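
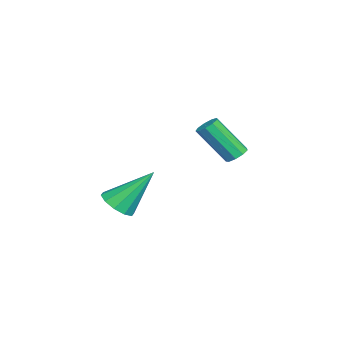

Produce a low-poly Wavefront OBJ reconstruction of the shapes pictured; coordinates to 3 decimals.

v -1.524 0.64 1.864
v -0.986 0.67 1.898
v -1.018 -0.551 3.47
v -1.556 -0.58 3.436
v -1.14 0.936 2.102
v -1.172 -0.284 3.674
v -1.474 1.064 2.195
v -1.506 -0.156 3.766
v -1.831 0.994 2.133
v -1.863 -0.227 3.704
v -2.045 0.758 1.945
v -2.077 -0.463 3.516
v -2.014 0.467 1.72
v -2.047 -0.754 3.291
v -1.755 0.257 1.562
v -1.787 -0.964 3.133
v -1.387 0.226 1.546
v -1.419 -0.994 3.117
v -1.083 0.389 1.678
v -1.115 -0.831 3.25
v 3.527 -3.109 1.249
v 4.124 -3.451 1.657
v 3.173 -1.791 2.871
v 4.313 -3.077 1.394
v 4.201 -2.715 1.076
v 3.832 -2.504 0.824
v 3.347 -2.523 0.734
v 2.93 -2.767 0.841
v 2.741 -3.141 1.103
v 2.852 -3.503 1.421
v 3.221 -3.714 1.673
v 3.707 -3.694 1.763
f 2 1 5
f 2 5 3
f 3 5 6
f 3 6 4
f 5 1 7
f 5 7 6
f 6 7 8
f 6 8 4
f 7 1 9
f 7 9 8
f 8 9 10
f 8 10 4
f 9 1 11
f 9 11 10
f 10 11 12
f 10 12 4
f 11 1 13
f 11 13 12
f 12 13 14
f 12 14 4
f 13 1 15
f 13 15 14
f 14 15 16
f 14 16 4
f 15 1 17
f 15 17 16
f 16 17 18
f 16 18 4
f 17 1 19
f 17 19 18
f 18 19 20
f 18 20 4
f 19 1 2
f 19 2 20
f 20 2 3
f 20 3 4
f 22 21 24
f 22 24 23
f 24 21 25
f 24 25 23
f 25 21 26
f 25 26 23
f 26 21 27
f 26 27 23
f 27 21 28
f 27 28 23
f 28 21 29
f 28 29 23
f 29 21 30
f 29 30 23
f 30 21 31
f 30 31 23
f 31 21 32
f 31 32 23
f 32 21 22
f 32 22 23



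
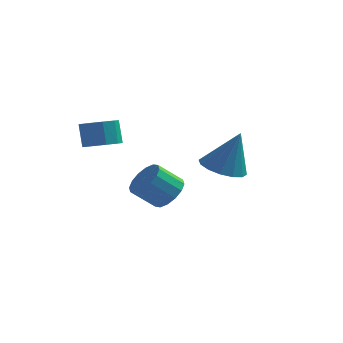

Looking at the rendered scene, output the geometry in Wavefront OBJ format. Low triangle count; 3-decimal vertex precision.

v 1.312 -0.97 -0.578
v 2.319 -0.797 -0.957
v 2.048 -0.83 1.438
v 2.091 -0.283 -0.91
v 1.654 0.047 -0.773
v 1.125 0.104 -0.584
v 0.647 -0.126 -0.393
v 0.346 -0.582 -0.252
v 0.305 -1.143 -0.198
v 0.533 -1.656 -0.246
v 0.97 -1.986 -0.382
v 1.498 -2.044 -0.571
v 1.977 -1.813 -0.762
v 2.277 -1.357 -0.904
v -2.401 3.342 -4.206
v -1.87 3.76 -3.455
v -2.869 3.176 -2.424
v -3.399 2.758 -3.174
v -2.221 4.122 -3.59
v -3.22 3.539 -2.559
v -2.621 4.276 -3.89
v -3.62 3.692 -2.859
v -2.961 4.179 -4.275
v -3.96 3.595 -3.244
v -3.152 3.858 -4.641
v -4.151 3.274 -3.61
v -3.141 3.398 -4.891
v -4.14 2.815 -3.859
v -2.931 2.924 -4.956
v -3.93 2.34 -3.925
v -2.58 2.561 -4.821
v -3.579 1.978 -3.79
v -2.18 2.408 -4.521
v -3.179 1.824 -3.49
v -1.84 2.505 -4.136
v -2.839 1.921 -3.105
v -1.649 2.826 -3.77
v -2.648 2.242 -2.739
v -1.66 3.285 -3.521
v -2.659 2.702 -2.489
v -3.649 -2.204 0.621
v -3.211 -2.901 0.932
v -3.492 -2.553 2.11
v -3.931 -1.856 1.799
v -2.839 -2.43 0.881
v -3.121 -2.082 2.059
v -2.847 -1.853 0.709
v -3.129 -1.505 1.887
v -3.23 -1.441 0.496
v -3.512 -1.092 1.673
v -3.809 -1.385 0.341
v -4.091 -1.037 1.519
v -4.313 -1.713 0.317
v -4.595 -1.365 1.495
v -4.507 -2.271 0.436
v -4.788 -1.923 1.614
v -4.299 -2.797 0.641
v -4.581 -2.449 1.819
v -3.787 -3.046 0.837
v -4.069 -2.698 2.015
f 2 1 4
f 2 4 3
f 4 1 5
f 4 5 3
f 5 1 6
f 5 6 3
f 6 1 7
f 6 7 3
f 7 1 8
f 7 8 3
f 8 1 9
f 8 9 3
f 9 1 10
f 9 10 3
f 10 1 11
f 10 11 3
f 11 1 12
f 11 12 3
f 12 1 13
f 12 13 3
f 13 1 14
f 13 14 3
f 14 1 2
f 14 2 3
f 16 15 19
f 16 19 17
f 17 19 20
f 17 20 18
f 19 15 21
f 19 21 20
f 20 21 22
f 20 22 18
f 21 15 23
f 21 23 22
f 22 23 24
f 22 24 18
f 23 15 25
f 23 25 24
f 24 25 26
f 24 26 18
f 25 15 27
f 25 27 26
f 26 27 28
f 26 28 18
f 27 15 29
f 27 29 28
f 28 29 30
f 28 30 18
f 29 15 31
f 29 31 30
f 30 31 32
f 30 32 18
f 31 15 33
f 31 33 32
f 32 33 34
f 32 34 18
f 33 15 35
f 33 35 34
f 34 35 36
f 34 36 18
f 35 15 37
f 35 37 36
f 36 37 38
f 36 38 18
f 37 15 39
f 37 39 38
f 38 39 40
f 38 40 18
f 39 15 16
f 39 16 40
f 40 16 17
f 40 17 18
f 42 41 45
f 42 45 43
f 43 45 46
f 43 46 44
f 45 41 47
f 45 47 46
f 46 47 48
f 46 48 44
f 47 41 49
f 47 49 48
f 48 49 50
f 48 50 44
f 49 41 51
f 49 51 50
f 50 51 52
f 50 52 44
f 51 41 53
f 51 53 52
f 52 53 54
f 52 54 44
f 53 41 55
f 53 55 54
f 54 55 56
f 54 56 44
f 55 41 57
f 55 57 56
f 56 57 58
f 56 58 44
f 57 41 59
f 57 59 58
f 58 59 60
f 58 60 44
f 59 41 42
f 59 42 60
f 60 42 43
f 60 43 44



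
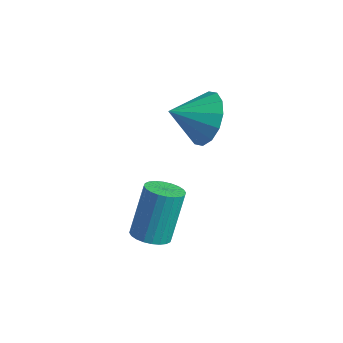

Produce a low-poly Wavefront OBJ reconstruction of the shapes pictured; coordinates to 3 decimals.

v -2.051 -1.799 -3.851
v -1.524 -1.757 -3.817
v -1.662 -1.139 -2.435
v -2.189 -1.181 -2.469
v -1.573 -1.576 -3.903
v -1.711 -0.958 -2.521
v -1.695 -1.428 -3.981
v -1.833 -0.81 -2.599
v -1.872 -1.337 -4.039
v -2.009 -0.719 -2.658
v -2.075 -1.316 -4.069
v -2.213 -0.699 -2.687
v -2.275 -1.369 -4.065
v -2.413 -0.751 -2.683
v -2.441 -1.487 -4.029
v -2.579 -0.869 -2.647
v -2.548 -1.653 -3.966
v -2.685 -1.035 -2.584
v -2.578 -1.841 -3.885
v -2.716 -1.223 -2.503
v -2.529 -2.022 -3.799
v -2.667 -1.404 -2.417
v -2.407 -2.17 -3.721
v -2.545 -1.552 -2.339
v -2.231 -2.261 -3.662
v -2.368 -1.643 -2.281
v -2.027 -2.281 -3.633
v -2.165 -1.664 -2.251
v -1.827 -2.229 -3.637
v -1.965 -1.611 -2.255
v -1.661 -2.111 -3.673
v -1.799 -1.493 -2.291
v -1.555 -1.945 -3.736
v -1.692 -1.327 -2.354
v -3.425 1.384 -2.044
v -2.792 1.381 -1.461
v -3.895 0.516 -1.536
v -3.104 1.65 -1.292
v -3.501 1.847 -1.323
v -3.879 1.92 -1.548
v -4.134 1.85 -1.906
v -4.2 1.654 -2.3
v -4.057 1.386 -2.626
v -3.746 1.118 -2.796
v -3.348 0.921 -2.764
v -2.971 0.847 -2.539
v -2.715 0.918 -2.182
v -2.65 1.113 -1.787
f 2 1 5
f 2 5 3
f 3 5 6
f 3 6 4
f 5 1 7
f 5 7 6
f 6 7 8
f 6 8 4
f 7 1 9
f 7 9 8
f 8 9 10
f 8 10 4
f 9 1 11
f 9 11 10
f 10 11 12
f 10 12 4
f 11 1 13
f 11 13 12
f 12 13 14
f 12 14 4
f 13 1 15
f 13 15 14
f 14 15 16
f 14 16 4
f 15 1 17
f 15 17 16
f 16 17 18
f 16 18 4
f 17 1 19
f 17 19 18
f 18 19 20
f 18 20 4
f 19 1 21
f 19 21 20
f 20 21 22
f 20 22 4
f 21 1 23
f 21 23 22
f 22 23 24
f 22 24 4
f 23 1 25
f 23 25 24
f 24 25 26
f 24 26 4
f 25 1 27
f 25 27 26
f 26 27 28
f 26 28 4
f 27 1 29
f 27 29 28
f 28 29 30
f 28 30 4
f 29 1 31
f 29 31 30
f 30 31 32
f 30 32 4
f 31 1 33
f 31 33 32
f 32 33 34
f 32 34 4
f 33 1 2
f 33 2 34
f 34 2 3
f 34 3 4
f 36 35 38
f 36 38 37
f 38 35 39
f 38 39 37
f 39 35 40
f 39 40 37
f 40 35 41
f 40 41 37
f 41 35 42
f 41 42 37
f 42 35 43
f 42 43 37
f 43 35 44
f 43 44 37
f 44 35 45
f 44 45 37
f 45 35 46
f 45 46 37
f 46 35 47
f 46 47 37
f 47 35 48
f 47 48 37
f 48 35 36
f 48 36 37



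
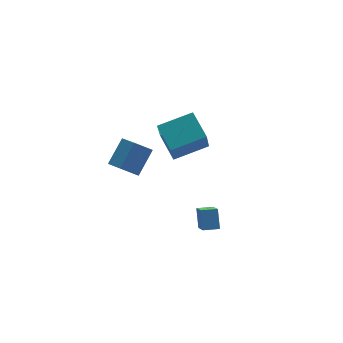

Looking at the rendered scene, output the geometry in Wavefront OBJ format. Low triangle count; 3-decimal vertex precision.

v -0.651 -3.826 -0.938
v -0.396 -3.069 -0.029
v -0.21 -2.453 -2.205
v 0.045 -1.696 -1.296
v 0.195 -4.104 -0.944
v 0.45 -3.347 -0.035
v 0.636 -2.731 -2.211
v 0.891 -1.974 -1.302
v -2.459 4.097 -1.392
v -2.339 2.725 -0.68
v -1.273 4.807 -0.224
v -1.153 3.435 0.489
v -1.527 3.785 -2.149
v -1.407 2.413 -1.436
v -0.341 4.495 -0.98
v -0.221 3.123 -0.268
v 0.151 1.286 0.31
v -0.434 0.422 2.097
v 0.13 2.892 1.079
v -0.456 2.027 2.867
v 2.156 1.053 0.853
v 1.57 0.188 2.641
v 2.134 2.658 1.623
v 1.549 1.794 3.41
f 2 4 1
f 5 2 1
f 1 4 3
f 3 5 1
f 2 8 4
f 6 2 5
f 6 8 2
f 4 8 3
f 7 5 3
f 3 8 7
f 7 6 5
f 8 6 7
f 10 12 9
f 13 10 9
f 9 12 11
f 11 13 9
f 10 16 12
f 14 10 13
f 14 16 10
f 12 16 11
f 15 13 11
f 11 16 15
f 15 14 13
f 16 14 15
f 18 20 17
f 21 18 17
f 17 20 19
f 19 21 17
f 18 24 20
f 22 18 21
f 22 24 18
f 20 24 19
f 23 21 19
f 19 24 23
f 23 22 21
f 24 22 23



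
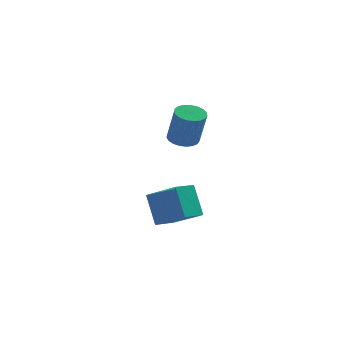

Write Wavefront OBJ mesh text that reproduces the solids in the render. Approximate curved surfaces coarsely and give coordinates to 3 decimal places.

v 0.88 2.307 -2.213
v 2.358 1.431 -1.229
v 1.538 3.191 -2.414
v 3.016 2.314 -1.43
v 1.424 1.566 -3.69
v 2.902 0.689 -2.706
v 2.082 2.449 -3.891
v 3.56 1.573 -2.907
v 2.573 2.07 1.479
v 3.238 1.859 1.263
v 3.651 1.399 2.986
v 2.987 1.61 3.201
v 3.283 2.152 1.33
v 3.697 1.692 3.053
v 3.206 2.43 1.423
v 3.619 1.97 3.146
v 3.019 2.646 1.526
v 3.432 2.187 3.248
v 2.755 2.763 1.62
v 3.168 2.303 3.342
v 2.46 2.759 1.69
v 2.873 2.3 3.412
v 2.184 2.637 1.723
v 2.597 2.177 3.446
v 1.976 2.416 1.715
v 2.389 1.957 3.437
v 1.871 2.136 1.665
v 2.284 1.676 3.387
v 1.887 1.844 1.583
v 2.3 1.384 3.306
v 2.022 1.591 1.483
v 2.436 1.131 3.206
v 2.253 1.421 1.383
v 2.666 0.961 3.105
v 2.539 1.363 1.299
v 2.952 0.904 3.021
v 2.831 1.428 1.246
v 3.244 0.968 2.968
v 3.078 1.603 1.233
v 3.491 1.143 2.956
f 2 4 1
f 5 2 1
f 1 4 3
f 3 5 1
f 2 8 4
f 6 2 5
f 6 8 2
f 4 8 3
f 7 5 3
f 3 8 7
f 7 6 5
f 8 6 7
f 10 9 13
f 10 13 11
f 11 13 14
f 11 14 12
f 13 9 15
f 13 15 14
f 14 15 16
f 14 16 12
f 15 9 17
f 15 17 16
f 16 17 18
f 16 18 12
f 17 9 19
f 17 19 18
f 18 19 20
f 18 20 12
f 19 9 21
f 19 21 20
f 20 21 22
f 20 22 12
f 21 9 23
f 21 23 22
f 22 23 24
f 22 24 12
f 23 9 25
f 23 25 24
f 24 25 26
f 24 26 12
f 25 9 27
f 25 27 26
f 26 27 28
f 26 28 12
f 27 9 29
f 27 29 28
f 28 29 30
f 28 30 12
f 29 9 31
f 29 31 30
f 30 31 32
f 30 32 12
f 31 9 33
f 31 33 32
f 32 33 34
f 32 34 12
f 33 9 35
f 33 35 34
f 34 35 36
f 34 36 12
f 35 9 37
f 35 37 36
f 36 37 38
f 36 38 12
f 37 9 39
f 37 39 38
f 38 39 40
f 38 40 12
f 39 9 10
f 39 10 40
f 40 10 11
f 40 11 12



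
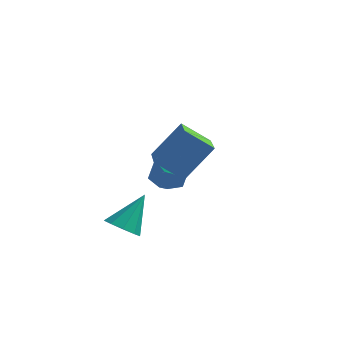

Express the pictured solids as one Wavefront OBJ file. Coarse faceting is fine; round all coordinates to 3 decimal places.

v -0.742 -1.634 -2.447
v 0.038 -2.077 -2.38
v -0.178 -0.406 -0.893
v 0.096 -1.607 -2.773
v -0.239 -1.149 -3.014
v -0.809 -0.919 -2.989
v -1.348 -1.023 -2.71
v -1.604 -1.413 -2.309
v -1.456 -1.907 -1.972
v -0.975 -2.273 -1.857
v -0.385 -2.34 -2.019
v 0.219 3.029 -2.164
v 0.552 2.597 -1.241
v -1.372 3.223 -1.499
v -1.039 2.791 -0.576
v -0.684 3.758 -0.874
v 0.299 3.638 -1.286
v -1.119 2.182 -1.454
v -0.136 2.062 -1.866
v -0.275 2.073 -0.802
v -0.006 3.048 -0.444
v -0.814 2.772 -2.296
v -0.545 3.747 -1.938
v 2.489 -2.508 1.742
v 1.261 -2.795 2.677
v 1.655 -0.793 1.174
v 0.427 -1.08 2.109
v 3.453 -1.52 3.311
v 2.225 -1.807 4.246
v 2.619 0.195 2.743
v 1.391 -0.092 3.678
f 2 1 4
f 2 4 3
f 4 1 5
f 4 5 3
f 5 1 6
f 5 6 3
f 6 1 7
f 6 7 3
f 7 1 8
f 7 8 3
f 8 1 9
f 8 9 3
f 9 1 10
f 9 10 3
f 10 1 11
f 10 11 3
f 11 1 2
f 11 2 3
f 12 23 17
f 12 17 13
f 12 13 19
f 12 19 22
f 12 22 23
f 13 17 21
f 17 23 16
f 23 22 14
f 22 19 18
f 19 13 20
f 15 21 16
f 15 16 14
f 15 14 18
f 15 18 20
f 15 20 21
f 16 21 17
f 14 16 23
f 18 14 22
f 20 18 19
f 21 20 13
f 25 27 24
f 28 25 24
f 24 27 26
f 26 28 24
f 25 31 27
f 29 25 28
f 29 31 25
f 27 31 26
f 30 28 26
f 26 31 30
f 30 29 28
f 31 29 30



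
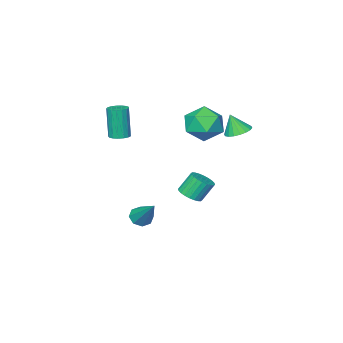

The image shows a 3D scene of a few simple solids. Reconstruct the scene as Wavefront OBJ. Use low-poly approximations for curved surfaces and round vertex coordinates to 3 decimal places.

v 0.878 -2.713 0.384
v 1.405 -2.534 0.446
v 1.289 -2.829 2.259
v 0.762 -3.007 2.196
v 1.258 -2.312 0.473
v 1.143 -2.606 2.286
v 1.025 -2.181 0.48
v 0.909 -2.475 2.292
v 0.757 -2.172 0.464
v 0.642 -2.466 2.277
v 0.517 -2.287 0.43
v 0.402 -2.581 2.243
v 0.36 -2.499 0.385
v 0.245 -2.794 2.198
v 0.322 -2.76 0.34
v 0.206 -3.055 2.153
v 0.41 -3.011 0.305
v 0.295 -3.306 2.118
v 0.606 -3.193 0.288
v 0.491 -3.488 2.101
v 0.864 -3.265 0.293
v 0.749 -3.56 2.106
v 1.126 -3.211 0.319
v 1.01 -3.505 2.131
v 1.33 -3.042 0.359
v 1.214 -3.337 2.172
v 1.431 -2.798 0.405
v 1.315 -3.093 2.218
v 2.845 1.638 -2.755
v 3.405 1.415 -2.658
v 3.175 3.102 -1.285
v 3.399 1.747 -2.987
v 3.069 2.015 -3.18
v 2.608 2.062 -3.124
v 2.286 1.861 -2.851
v 2.292 1.53 -2.523
v 2.622 1.262 -2.33
v 3.083 1.214 -2.386
v -2.686 -1.621 -4.474
v -2.128 -1.845 -4.096
v -2.735 -1.562 -3.029
v -3.294 -1.339 -3.406
v -2.065 -1.577 -4.132
v -2.673 -1.295 -3.065
v -2.098 -1.317 -4.219
v -2.705 -1.034 -3.152
v -2.219 -1.102 -4.345
v -2.827 -0.819 -3.278
v -2.412 -0.967 -4.491
v -3.02 -0.684 -3.424
v -2.647 -0.931 -4.634
v -3.254 -0.648 -3.567
v -2.887 -1 -4.753
v -3.495 -0.718 -3.685
v -3.097 -1.164 -4.829
v -3.705 -0.881 -3.762
v -3.245 -1.398 -4.851
v -3.852 -1.115 -3.784
v -3.307 -1.665 -4.815
v -3.915 -1.383 -3.748
v -3.275 -1.926 -4.728
v -3.882 -1.643 -3.661
v -3.153 -2.141 -4.602
v -3.761 -1.858 -3.535
v -2.96 -2.276 -4.456
v -3.568 -1.993 -3.389
v -2.726 -2.312 -4.313
v -3.333 -2.029 -3.246
v -2.485 -2.242 -4.195
v -3.093 -1.96 -3.127
v -2.275 -2.079 -4.118
v -2.883 -1.796 -3.051
v -4.041 -0.634 0.011
v -2.911 -0.58 0.339
v -4.089 -2.48 0.481
v -2.959 -2.426 0.809
v -3.782 -1.868 1.44
v -3.753 -0.727 1.149
v -3.247 -2.333 -0.329
v -3.218 -1.192 -0.62
v -2.421 -1.63 0.129
v -2.751 -1.342 1.222
v -4.249 -1.718 -0.402
v -4.579 -1.43 0.691
v -4.088 0.433 0.451
v -3.37 0.552 0.32
v -3.832 0.087 1.549
v -3.472 0.843 0.436
v -3.697 1.052 0.555
v -3.999 1.139 0.653
v -4.319 1.087 0.711
v -4.593 0.904 0.717
v -4.767 0.629 0.671
v -4.807 0.314 0.581
v -4.704 0.023 0.465
v -4.48 -0.186 0.347
v -4.177 -0.273 0.249
v -3.858 -0.22 0.191
v -3.583 -0.038 0.184
v -3.409 0.238 0.231
f 2 1 5
f 2 5 3
f 3 5 6
f 3 6 4
f 5 1 7
f 5 7 6
f 6 7 8
f 6 8 4
f 7 1 9
f 7 9 8
f 8 9 10
f 8 10 4
f 9 1 11
f 9 11 10
f 10 11 12
f 10 12 4
f 11 1 13
f 11 13 12
f 12 13 14
f 12 14 4
f 13 1 15
f 13 15 14
f 14 15 16
f 14 16 4
f 15 1 17
f 15 17 16
f 16 17 18
f 16 18 4
f 17 1 19
f 17 19 18
f 18 19 20
f 18 20 4
f 19 1 21
f 19 21 20
f 20 21 22
f 20 22 4
f 21 1 23
f 21 23 22
f 22 23 24
f 22 24 4
f 23 1 25
f 23 25 24
f 24 25 26
f 24 26 4
f 25 1 27
f 25 27 26
f 26 27 28
f 26 28 4
f 27 1 2
f 27 2 28
f 28 2 3
f 28 3 4
f 30 29 32
f 30 32 31
f 32 29 33
f 32 33 31
f 33 29 34
f 33 34 31
f 34 29 35
f 34 35 31
f 35 29 36
f 35 36 31
f 36 29 37
f 36 37 31
f 37 29 38
f 37 38 31
f 38 29 30
f 38 30 31
f 40 39 43
f 40 43 41
f 41 43 44
f 41 44 42
f 43 39 45
f 43 45 44
f 44 45 46
f 44 46 42
f 45 39 47
f 45 47 46
f 46 47 48
f 46 48 42
f 47 39 49
f 47 49 48
f 48 49 50
f 48 50 42
f 49 39 51
f 49 51 50
f 50 51 52
f 50 52 42
f 51 39 53
f 51 53 52
f 52 53 54
f 52 54 42
f 53 39 55
f 53 55 54
f 54 55 56
f 54 56 42
f 55 39 57
f 55 57 56
f 56 57 58
f 56 58 42
f 57 39 59
f 57 59 58
f 58 59 60
f 58 60 42
f 59 39 61
f 59 61 60
f 60 61 62
f 60 62 42
f 61 39 63
f 61 63 62
f 62 63 64
f 62 64 42
f 63 39 65
f 63 65 64
f 64 65 66
f 64 66 42
f 65 39 67
f 65 67 66
f 66 67 68
f 66 68 42
f 67 39 69
f 67 69 68
f 68 69 70
f 68 70 42
f 69 39 71
f 69 71 70
f 70 71 72
f 70 72 42
f 71 39 40
f 71 40 72
f 72 40 41
f 72 41 42
f 73 84 78
f 73 78 74
f 73 74 80
f 73 80 83
f 73 83 84
f 74 78 82
f 78 84 77
f 84 83 75
f 83 80 79
f 80 74 81
f 76 82 77
f 76 77 75
f 76 75 79
f 76 79 81
f 76 81 82
f 77 82 78
f 75 77 84
f 79 75 83
f 81 79 80
f 82 81 74
f 86 85 88
f 86 88 87
f 88 85 89
f 88 89 87
f 89 85 90
f 89 90 87
f 90 85 91
f 90 91 87
f 91 85 92
f 91 92 87
f 92 85 93
f 92 93 87
f 93 85 94
f 93 94 87
f 94 85 95
f 94 95 87
f 95 85 96
f 95 96 87
f 96 85 97
f 96 97 87
f 97 85 98
f 97 98 87
f 98 85 99
f 98 99 87
f 99 85 100
f 99 100 87
f 100 85 86
f 100 86 87



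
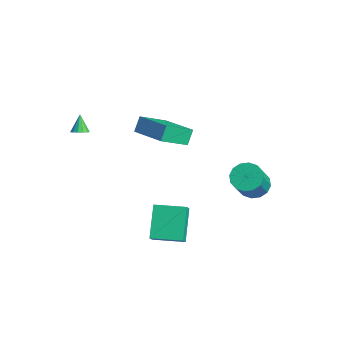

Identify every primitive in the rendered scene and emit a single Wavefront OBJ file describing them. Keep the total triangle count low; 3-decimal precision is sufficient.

v 2.355 -2.632 -2.075
v 2.906 -3.074 -1.312
v 1.142 -1.739 -0.684
v 1.693 -2.181 0.079
v 3.407 -1.259 -2.039
v 3.958 -1.701 -1.276
v 2.194 -0.366 -0.648
v 2.745 -0.808 0.115
v -2.7 0.975 2.408
v -2.592 -0.665 3.476
v -0.647 1.448 2.927
v -0.539 -0.192 3.996
v -2.381 0.472 1.604
v -2.273 -1.168 2.673
v -0.328 0.945 2.124
v -0.22 -0.695 3.192
v 2.014 3.625 -0.481
v 2.832 3.961 -0.698
v 3.684 2.971 0.985
v 2.866 2.635 1.201
v 2.64 4.282 -0.412
v 3.492 3.292 1.271
v 2.28 4.427 -0.144
v 3.132 3.437 1.539
v 1.849 4.357 0.033
v 2.701 3.368 1.716
v 1.462 4.091 0.072
v 2.314 3.101 1.755
v 1.223 3.7 -0.037
v 2.076 2.71 1.646
v 1.196 3.289 -0.265
v 2.048 2.299 1.418
v 1.388 2.968 -0.551
v 2.24 1.978 1.132
v 1.748 2.823 -0.819
v 2.6 1.833 0.864
v 2.179 2.892 -0.996
v 3.031 1.903 0.687
v 2.566 3.159 -1.035
v 3.418 2.169 0.648
v 2.804 3.55 -0.926
v 3.657 2.56 0.757
v -3.286 -3.841 2.968
v -2.977 -4.11 3.271
v -3.874 -3.519 3.852
v -2.862 -3.847 3.252
v -2.882 -3.582 3.142
v -3.031 -3.399 2.977
v -3.26 -3.357 2.809
v -3.497 -3.468 2.692
v -3.668 -3.697 2.662
v -3.717 -3.972 2.729
v -3.629 -4.205 2.872
v -3.432 -4.323 3.045
v -3.189 -4.287 3.194
f 2 4 1
f 5 2 1
f 1 4 3
f 3 5 1
f 2 8 4
f 6 2 5
f 6 8 2
f 4 8 3
f 7 5 3
f 3 8 7
f 7 6 5
f 8 6 7
f 10 12 9
f 13 10 9
f 9 12 11
f 11 13 9
f 10 16 12
f 14 10 13
f 14 16 10
f 12 16 11
f 15 13 11
f 11 16 15
f 15 14 13
f 16 14 15
f 18 17 21
f 18 21 19
f 19 21 22
f 19 22 20
f 21 17 23
f 21 23 22
f 22 23 24
f 22 24 20
f 23 17 25
f 23 25 24
f 24 25 26
f 24 26 20
f 25 17 27
f 25 27 26
f 26 27 28
f 26 28 20
f 27 17 29
f 27 29 28
f 28 29 30
f 28 30 20
f 29 17 31
f 29 31 30
f 30 31 32
f 30 32 20
f 31 17 33
f 31 33 32
f 32 33 34
f 32 34 20
f 33 17 35
f 33 35 34
f 34 35 36
f 34 36 20
f 35 17 37
f 35 37 36
f 36 37 38
f 36 38 20
f 37 17 39
f 37 39 38
f 38 39 40
f 38 40 20
f 39 17 41
f 39 41 40
f 40 41 42
f 40 42 20
f 41 17 18
f 41 18 42
f 42 18 19
f 42 19 20
f 44 43 46
f 44 46 45
f 46 43 47
f 46 47 45
f 47 43 48
f 47 48 45
f 48 43 49
f 48 49 45
f 49 43 50
f 49 50 45
f 50 43 51
f 50 51 45
f 51 43 52
f 51 52 45
f 52 43 53
f 52 53 45
f 53 43 54
f 53 54 45
f 54 43 55
f 54 55 45
f 55 43 44
f 55 44 45



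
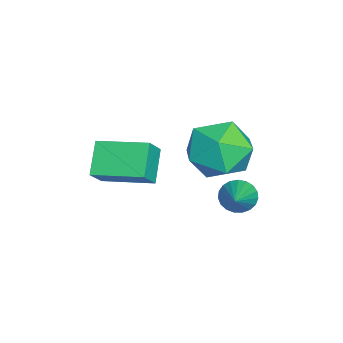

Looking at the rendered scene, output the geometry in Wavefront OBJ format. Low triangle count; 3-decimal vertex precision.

v -1.913 -0.398 0.103
v -1.678 -0.027 -0.29
v -0.547 -0.402 0.917
v -1.775 0.128 -0.126
v -1.896 0.191 0.078
v -2.02 0.153 0.286
v -2.126 0.019 0.462
v -2.194 -0.187 0.577
v -2.215 -0.429 0.609
v -2.183 -0.666 0.555
v -2.104 -0.857 0.422
v -1.992 -0.968 0.234
v -1.867 -0.981 0.023
v -1.75 -0.893 -0.174
v -1.661 -0.719 -0.322
v -1.615 -0.49 -0.398
v -1.621 -0.245 -0.386
v -3.321 -4.434 0.956
v -2.688 -4.68 1.676
v -2.988 -2.789 1.226
v -2.355 -3.035 1.946
v -2.385 -4.485 0.114
v -1.752 -4.731 0.834
v -2.052 -2.84 0.384
v -1.419 -3.086 1.104
v -4.007 -0.23 1.166
v -2.889 -0.045 1.522
v -3.591 -2.075 0.818
v -2.473 -1.89 1.174
v -3.36 -1.856 1.963
v -3.617 -0.716 2.178
v -2.863 -1.404 0.162
v -3.12 -0.264 0.377
v -2.181 -0.77 0.901
v -2.489 -1.05 2.014
v -3.991 -1.07 0.326
v -4.299 -1.35 1.439
f 2 1 4
f 2 4 3
f 4 1 5
f 4 5 3
f 5 1 6
f 5 6 3
f 6 1 7
f 6 7 3
f 7 1 8
f 7 8 3
f 8 1 9
f 8 9 3
f 9 1 10
f 9 10 3
f 10 1 11
f 10 11 3
f 11 1 12
f 11 12 3
f 12 1 13
f 12 13 3
f 13 1 14
f 13 14 3
f 14 1 15
f 14 15 3
f 15 1 16
f 15 16 3
f 16 1 17
f 16 17 3
f 17 1 2
f 17 2 3
f 19 21 18
f 22 19 18
f 18 21 20
f 20 22 18
f 19 25 21
f 23 19 22
f 23 25 19
f 21 25 20
f 24 22 20
f 20 25 24
f 24 23 22
f 25 23 24
f 26 37 31
f 26 31 27
f 26 27 33
f 26 33 36
f 26 36 37
f 27 31 35
f 31 37 30
f 37 36 28
f 36 33 32
f 33 27 34
f 29 35 30
f 29 30 28
f 29 28 32
f 29 32 34
f 29 34 35
f 30 35 31
f 28 30 37
f 32 28 36
f 34 32 33
f 35 34 27



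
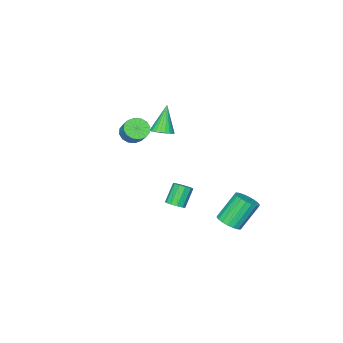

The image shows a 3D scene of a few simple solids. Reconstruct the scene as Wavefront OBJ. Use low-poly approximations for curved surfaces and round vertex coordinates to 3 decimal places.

v 2.844 -0.697 3.503
v 3.589 -0.757 3.247
v 3.921 -0.024 4.041
v 3.176 0.037 4.297
v 3.427 -0.45 3.031
v 3.759 0.283 3.824
v 3.109 -0.209 2.941
v 3.441 0.524 3.734
v 2.72 -0.099 3.002
v 3.052 0.635 3.795
v 2.364 -0.149 3.197
v 2.696 0.585 3.99
v 2.137 -0.345 3.475
v 2.469 0.388 4.268
v 2.099 -0.636 3.759
v 2.431 0.097 4.553
v 2.261 -0.943 3.976
v 2.593 -0.21 4.769
v 2.579 -1.184 4.066
v 2.911 -0.451 4.859
v 2.968 -1.295 4.005
v 3.3 -0.561 4.798
v 3.324 -1.245 3.81
v 3.656 -0.511 4.603
v 3.551 -1.048 3.532
v 3.883 -0.315 4.325
v -1.752 -2.819 0.591
v -1.079 -2.688 0.942
v -2.628 -3.241 2.429
v -1.202 -2.414 0.946
v -1.408 -2.201 0.896
v -1.667 -2.083 0.8
v -1.939 -2.076 0.672
v -2.182 -2.183 0.532
v -2.36 -2.386 0.4
v -2.445 -2.656 0.298
v -2.425 -2.95 0.24
v -2.302 -3.224 0.236
v -2.095 -3.437 0.285
v -1.837 -3.555 0.381
v -1.565 -3.562 0.509
v -1.322 -3.455 0.65
v -1.144 -3.252 0.781
v -1.059 -2.982 0.884
v -1.273 3.179 -4.492
v -0.625 3.648 -4.177
v -1.759 4.071 -2.473
v -2.407 3.601 -2.788
v -0.827 3.905 -4.376
v -1.962 4.328 -2.672
v -1.118 4.018 -4.597
v -2.253 4.441 -2.893
v -1.44 3.965 -4.798
v -2.574 4.387 -3.094
v -1.728 3.756 -4.938
v -2.862 4.178 -3.234
v -1.926 3.433 -4.99
v -3.061 3.855 -3.286
v -1.995 3.059 -4.943
v -3.129 3.482 -3.239
v -1.921 2.709 -4.807
v -3.055 3.132 -3.103
v -1.718 2.452 -4.608
v -2.853 2.875 -2.904
v -1.427 2.339 -4.387
v -2.562 2.762 -2.683
v -1.106 2.393 -4.186
v -2.24 2.815 -2.482
v -0.818 2.602 -4.046
v -1.952 3.024 -2.342
v -0.619 2.925 -3.994
v -1.754 3.347 -2.29
v -0.551 3.298 -4.041
v -1.685 3.721 -2.337
v 1.54 1.465 -2.351
v 1.854 1.929 -2.086
v 1.034 1.799 -0.885
v 0.72 1.335 -1.149
v 1.556 2.08 -2.273
v 0.736 1.95 -1.072
v 1.251 1.996 -2.49
v 0.431 1.866 -1.289
v 1.057 1.709 -2.654
v 0.237 1.579 -1.452
v 1.047 1.329 -2.701
v 0.228 1.199 -1.5
v 1.226 1.001 -2.615
v 0.406 0.871 -1.414
v 1.524 0.85 -2.428
v 0.704 0.72 -1.227
v 1.829 0.934 -2.211
v 1.009 0.804 -1.01
v 2.023 1.221 -2.048
v 1.203 1.091 -0.846
v 2.032 1.601 -2
v 1.213 1.471 -0.799
f 2 1 5
f 2 5 3
f 3 5 6
f 3 6 4
f 5 1 7
f 5 7 6
f 6 7 8
f 6 8 4
f 7 1 9
f 7 9 8
f 8 9 10
f 8 10 4
f 9 1 11
f 9 11 10
f 10 11 12
f 10 12 4
f 11 1 13
f 11 13 12
f 12 13 14
f 12 14 4
f 13 1 15
f 13 15 14
f 14 15 16
f 14 16 4
f 15 1 17
f 15 17 16
f 16 17 18
f 16 18 4
f 17 1 19
f 17 19 18
f 18 19 20
f 18 20 4
f 19 1 21
f 19 21 20
f 20 21 22
f 20 22 4
f 21 1 23
f 21 23 22
f 22 23 24
f 22 24 4
f 23 1 25
f 23 25 24
f 24 25 26
f 24 26 4
f 25 1 2
f 25 2 26
f 26 2 3
f 26 3 4
f 28 27 30
f 28 30 29
f 30 27 31
f 30 31 29
f 31 27 32
f 31 32 29
f 32 27 33
f 32 33 29
f 33 27 34
f 33 34 29
f 34 27 35
f 34 35 29
f 35 27 36
f 35 36 29
f 36 27 37
f 36 37 29
f 37 27 38
f 37 38 29
f 38 27 39
f 38 39 29
f 39 27 40
f 39 40 29
f 40 27 41
f 40 41 29
f 41 27 42
f 41 42 29
f 42 27 43
f 42 43 29
f 43 27 44
f 43 44 29
f 44 27 28
f 44 28 29
f 46 45 49
f 46 49 47
f 47 49 50
f 47 50 48
f 49 45 51
f 49 51 50
f 50 51 52
f 50 52 48
f 51 45 53
f 51 53 52
f 52 53 54
f 52 54 48
f 53 45 55
f 53 55 54
f 54 55 56
f 54 56 48
f 55 45 57
f 55 57 56
f 56 57 58
f 56 58 48
f 57 45 59
f 57 59 58
f 58 59 60
f 58 60 48
f 59 45 61
f 59 61 60
f 60 61 62
f 60 62 48
f 61 45 63
f 61 63 62
f 62 63 64
f 62 64 48
f 63 45 65
f 63 65 64
f 64 65 66
f 64 66 48
f 65 45 67
f 65 67 66
f 66 67 68
f 66 68 48
f 67 45 69
f 67 69 68
f 68 69 70
f 68 70 48
f 69 45 71
f 69 71 70
f 70 71 72
f 70 72 48
f 71 45 73
f 71 73 72
f 72 73 74
f 72 74 48
f 73 45 46
f 73 46 74
f 74 46 47
f 74 47 48
f 76 75 79
f 76 79 77
f 77 79 80
f 77 80 78
f 79 75 81
f 79 81 80
f 80 81 82
f 80 82 78
f 81 75 83
f 81 83 82
f 82 83 84
f 82 84 78
f 83 75 85
f 83 85 84
f 84 85 86
f 84 86 78
f 85 75 87
f 85 87 86
f 86 87 88
f 86 88 78
f 87 75 89
f 87 89 88
f 88 89 90
f 88 90 78
f 89 75 91
f 89 91 90
f 90 91 92
f 90 92 78
f 91 75 93
f 91 93 92
f 92 93 94
f 92 94 78
f 93 75 95
f 93 95 94
f 94 95 96
f 94 96 78
f 95 75 76
f 95 76 96
f 96 76 77
f 96 77 78



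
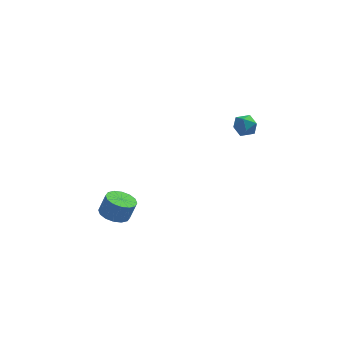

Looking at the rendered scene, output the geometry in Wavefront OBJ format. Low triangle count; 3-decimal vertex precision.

v 3.326 -2.759 3.624
v 3.609 -3.032 4.222
v 3.151 -3.828 3.218
v 3.434 -4.101 3.816
v 2.802 -3.767 3.839
v 2.91 -3.107 4.09
v 3.85 -3.753 3.35
v 3.958 -3.093 3.601
v 3.933 -3.647 4.052
v 3.285 -3.655 4.355
v 3.475 -3.205 3.085
v 2.827 -3.213 3.388
v -3.27 -2.649 -3.861
v -2.556 -3.081 -4.069
v -2.176 -2.984 -2.967
v -2.89 -2.551 -2.759
v -2.457 -2.654 -4.141
v -2.077 -2.556 -3.039
v -2.575 -2.224 -4.138
v -2.195 -2.127 -3.036
v -2.88 -1.909 -4.061
v -2.5 -1.811 -2.959
v -3.289 -1.792 -3.93
v -2.909 -1.694 -2.828
v -3.693 -1.904 -3.781
v -3.313 -1.807 -2.679
v -3.984 -2.216 -3.653
v -3.604 -2.119 -2.551
v -4.083 -2.644 -3.581
v -3.703 -2.546 -2.479
v -3.965 -3.073 -3.584
v -3.585 -2.976 -2.482
v -3.66 -3.389 -3.661
v -3.28 -3.291 -2.559
v -3.251 -3.506 -3.792
v -2.871 -3.408 -2.69
v -2.847 -3.393 -3.941
v -2.467 -3.296 -2.839
f 1 12 6
f 1 6 2
f 1 2 8
f 1 8 11
f 1 11 12
f 2 6 10
f 6 12 5
f 12 11 3
f 11 8 7
f 8 2 9
f 4 10 5
f 4 5 3
f 4 3 7
f 4 7 9
f 4 9 10
f 5 10 6
f 3 5 12
f 7 3 11
f 9 7 8
f 10 9 2
f 14 13 17
f 14 17 15
f 15 17 18
f 15 18 16
f 17 13 19
f 17 19 18
f 18 19 20
f 18 20 16
f 19 13 21
f 19 21 20
f 20 21 22
f 20 22 16
f 21 13 23
f 21 23 22
f 22 23 24
f 22 24 16
f 23 13 25
f 23 25 24
f 24 25 26
f 24 26 16
f 25 13 27
f 25 27 26
f 26 27 28
f 26 28 16
f 27 13 29
f 27 29 28
f 28 29 30
f 28 30 16
f 29 13 31
f 29 31 30
f 30 31 32
f 30 32 16
f 31 13 33
f 31 33 32
f 32 33 34
f 32 34 16
f 33 13 35
f 33 35 34
f 34 35 36
f 34 36 16
f 35 13 37
f 35 37 36
f 36 37 38
f 36 38 16
f 37 13 14
f 37 14 38
f 38 14 15
f 38 15 16



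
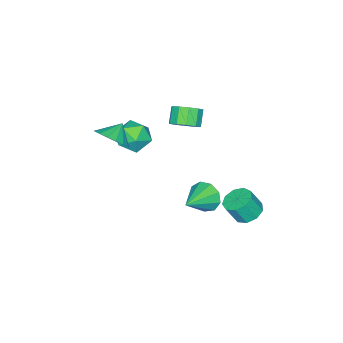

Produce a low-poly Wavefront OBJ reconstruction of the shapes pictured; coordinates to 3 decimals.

v -2.325 -3.074 0.13
v -1.57 -2.833 0.973
v -0.93 -3.727 -0.933
v -0.175 -3.486 -0.09
v -0.946 -4.337 0.05
v -1.808 -3.933 0.707
v -0.692 -2.627 -0.667
v -1.554 -2.223 -0.01
v -0.561 -2.557 0.48
v -0.718 -3.613 0.923
v -1.782 -2.947 -0.883
v -1.939 -4.003 -0.44
v 1.764 -2.368 2.422
v 2.427 -2.614 3.251
v 0.856 -2.332 3.158
v 2.435 -2.093 3.235
v 2.289 -1.634 3.033
v 2.023 -1.344 2.691
v 1.698 -1.289 2.287
v 1.388 -1.48 1.914
v 1.164 -1.876 1.657
v 1.077 -2.384 1.575
v 1.148 -2.888 1.688
v 1.36 -3.274 1.968
v 1.665 -3.452 2.353
v 1.992 -3.381 2.753
v 2.267 -3.079 3.077
v -2.136 -0.402 1.9
v -1.454 -0.444 2.471
v -2.162 -0.8 3.29
v -2.844 -0.758 2.72
v -1.671 0.06 2.503
v -2.379 -0.296 3.322
v -2.066 0.388 2.304
v -2.774 0.032 3.124
v -2.487 0.414 1.952
v -3.195 0.058 2.771
v -2.774 0.129 1.579
v -3.482 -0.228 2.399
v -2.818 -0.36 1.33
v -3.526 -0.716 2.149
v -2.601 -0.864 1.298
v -3.309 -1.22 2.117
v -2.206 -1.192 1.496
v -2.914 -1.548 2.316
v -1.785 -1.218 1.849
v -2.493 -1.574 2.668
v -1.498 -0.932 2.221
v -2.206 -1.289 3.041
v -2.142 3.926 -3.312
v -1.315 3.803 -3.671
v -0.871 3.332 -2.487
v -1.698 3.454 -2.128
v -1.359 4.374 -3.428
v -0.914 3.903 -2.243
v -1.769 4.736 -3.13
v -1.325 4.264 -1.945
v -2.354 4.718 -2.917
v -1.909 4.246 -1.733
v -2.84 4.33 -2.889
v -2.395 3.858 -1.705
v -2.999 3.752 -3.059
v -2.554 3.281 -1.875
v -2.758 3.256 -3.348
v -2.313 2.785 -2.164
v -2.228 3.074 -3.619
v -1.783 2.602 -2.435
v -1.659 3.29 -3.747
v -1.214 2.818 -2.563
v -1.491 1.469 -2.898
v -1.162 0.996 -3.74
v 0.351 1.511 -2.202
v -1.143 1.687 -3.832
v -1.287 2.276 -3.487
v -1.526 2.488 -2.867
v -1.749 2.223 -2.262
v -1.851 1.606 -1.954
v -1.785 0.924 -2.088
v -1.582 0.498 -2.601
v -1.336 0.526 -3.254
f 1 12 6
f 1 6 2
f 1 2 8
f 1 8 11
f 1 11 12
f 2 6 10
f 6 12 5
f 12 11 3
f 11 8 7
f 8 2 9
f 4 10 5
f 4 5 3
f 4 3 7
f 4 7 9
f 4 9 10
f 5 10 6
f 3 5 12
f 7 3 11
f 9 7 8
f 10 9 2
f 14 13 16
f 14 16 15
f 16 13 17
f 16 17 15
f 17 13 18
f 17 18 15
f 18 13 19
f 18 19 15
f 19 13 20
f 19 20 15
f 20 13 21
f 20 21 15
f 21 13 22
f 21 22 15
f 22 13 23
f 22 23 15
f 23 13 24
f 23 24 15
f 24 13 25
f 24 25 15
f 25 13 26
f 25 26 15
f 26 13 27
f 26 27 15
f 27 13 14
f 27 14 15
f 29 28 32
f 29 32 30
f 30 32 33
f 30 33 31
f 32 28 34
f 32 34 33
f 33 34 35
f 33 35 31
f 34 28 36
f 34 36 35
f 35 36 37
f 35 37 31
f 36 28 38
f 36 38 37
f 37 38 39
f 37 39 31
f 38 28 40
f 38 40 39
f 39 40 41
f 39 41 31
f 40 28 42
f 40 42 41
f 41 42 43
f 41 43 31
f 42 28 44
f 42 44 43
f 43 44 45
f 43 45 31
f 44 28 46
f 44 46 45
f 45 46 47
f 45 47 31
f 46 28 48
f 46 48 47
f 47 48 49
f 47 49 31
f 48 28 29
f 48 29 49
f 49 29 30
f 49 30 31
f 51 50 54
f 51 54 52
f 52 54 55
f 52 55 53
f 54 50 56
f 54 56 55
f 55 56 57
f 55 57 53
f 56 50 58
f 56 58 57
f 57 58 59
f 57 59 53
f 58 50 60
f 58 60 59
f 59 60 61
f 59 61 53
f 60 50 62
f 60 62 61
f 61 62 63
f 61 63 53
f 62 50 64
f 62 64 63
f 63 64 65
f 63 65 53
f 64 50 66
f 64 66 65
f 65 66 67
f 65 67 53
f 66 50 68
f 66 68 67
f 67 68 69
f 67 69 53
f 68 50 51
f 68 51 69
f 69 51 52
f 69 52 53
f 71 70 73
f 71 73 72
f 73 70 74
f 73 74 72
f 74 70 75
f 74 75 72
f 75 70 76
f 75 76 72
f 76 70 77
f 76 77 72
f 77 70 78
f 77 78 72
f 78 70 79
f 78 79 72
f 79 70 80
f 79 80 72
f 80 70 71
f 80 71 72



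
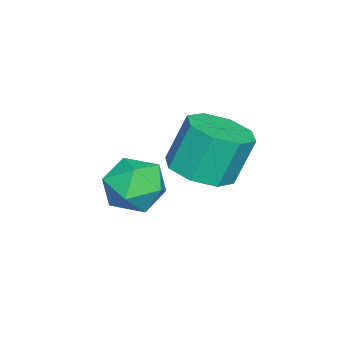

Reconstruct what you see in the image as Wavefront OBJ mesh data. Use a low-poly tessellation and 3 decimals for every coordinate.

v 1.873 0.03 -0.808
v 2.344 0.803 -1.12
v 3.216 -0.623 -0.4
v 3.687 0.15 -0.712
v 3.136 0.208 0.069
v 2.306 0.611 -0.184
v 3.254 -0.431 -1.336
v 2.424 -0.028 -1.589
v 3.197 0.518 -1.447
v 3.124 0.912 -0.578
v 2.436 -0.732 -0.942
v 2.363 -0.338 -0.073
v 3.781 2.115 0.805
v 4.448 2.761 0.76
v 4.106 3.212 2.149
v 3.439 2.565 2.195
v 3.82 3.001 0.527
v 3.477 3.452 1.916
v 3.169 2.722 0.457
v 2.826 3.173 1.847
v 2.876 2.087 0.592
v 2.534 2.538 1.981
v 3.114 1.468 0.851
v 2.772 1.919 2.24
v 3.743 1.228 1.084
v 3.4 1.679 2.473
v 4.394 1.507 1.153
v 4.051 1.958 2.543
v 4.686 2.142 1.019
v 4.344 2.593 2.408
f 1 12 6
f 1 6 2
f 1 2 8
f 1 8 11
f 1 11 12
f 2 6 10
f 6 12 5
f 12 11 3
f 11 8 7
f 8 2 9
f 4 10 5
f 4 5 3
f 4 3 7
f 4 7 9
f 4 9 10
f 5 10 6
f 3 5 12
f 7 3 11
f 9 7 8
f 10 9 2
f 14 13 17
f 14 17 15
f 15 17 18
f 15 18 16
f 17 13 19
f 17 19 18
f 18 19 20
f 18 20 16
f 19 13 21
f 19 21 20
f 20 21 22
f 20 22 16
f 21 13 23
f 21 23 22
f 22 23 24
f 22 24 16
f 23 13 25
f 23 25 24
f 24 25 26
f 24 26 16
f 25 13 27
f 25 27 26
f 26 27 28
f 26 28 16
f 27 13 29
f 27 29 28
f 28 29 30
f 28 30 16
f 29 13 14
f 29 14 30
f 30 14 15
f 30 15 16



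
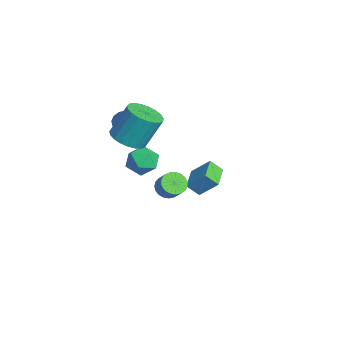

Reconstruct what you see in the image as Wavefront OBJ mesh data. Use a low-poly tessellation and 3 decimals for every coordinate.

v -1.684 -3.705 2.362
v -0.659 -3.502 2.262
v -0.67 -2.553 4.079
v -1.696 -2.755 4.178
v -0.839 -3.15 2.077
v -0.851 -2.201 3.894
v -1.166 -2.894 1.941
v -1.177 -1.945 3.758
v -1.582 -2.779 1.878
v -1.593 -1.829 3.695
v -2.016 -2.823 1.898
v -2.027 -1.873 3.715
v -2.393 -3.02 1.999
v -2.404 -2.07 3.816
v -2.647 -3.335 2.162
v -2.658 -2.385 3.979
v -2.734 -3.714 2.36
v -2.746 -2.764 4.177
v -2.641 -4.092 2.558
v -2.652 -3.142 4.375
v -2.381 -4.403 2.722
v -2.393 -3.453 4.539
v -2.002 -4.593 2.824
v -2.013 -3.643 4.641
v -1.567 -4.629 2.846
v -1.578 -3.68 4.662
v -1.153 -4.506 2.784
v -1.164 -3.556 4.6
v -0.831 -4.244 2.649
v -0.842 -3.295 4.466
v -0.656 -3.889 2.464
v -0.667 -2.94 4.281
v -4.184 -3.328 2.026
v -3.572 -2.897 1.809
v -3.556 -3.632 3.194
v -3.791 -2.655 1.99
v -4.101 -2.568 2.179
v -4.43 -2.655 2.334
v -4.702 -2.896 2.417
v -4.856 -3.236 2.411
v -4.856 -3.598 2.317
v -4.701 -3.897 2.157
v -4.429 -4.066 1.966
v -4.1 -4.067 1.789
v -3.79 -3.898 1.667
v -3.571 -3.598 1.626
v -3.492 -3.237 1.678
v -3.765 -1.942 -1.634
v -2.924 -1.983 -1.059
v -4.436 -3.157 -0.741
v -3.595 -3.198 -0.166
v -4.212 -2.388 -0.11
v -3.797 -1.637 -0.662
v -3.563 -3.503 -1.138
v -3.148 -2.752 -1.69
v -2.799 -2.948 -0.752
v -3.201 -2.259 -0.116
v -4.159 -2.881 -1.684
v -4.561 -2.192 -1.048
v 2.599 -2.492 1.432
v 3.053 -2.25 0.957
v 3.714 -2.046 1.693
v 3.261 -2.288 2.168
v 2.903 -2.01 1.026
v 3.565 -1.806 1.761
v 2.701 -1.853 1.164
v 3.362 -1.65 1.9
v 2.481 -1.807 1.349
v 3.142 -1.603 2.085
v 2.281 -1.879 1.549
v 2.943 -1.676 2.284
v 2.137 -2.057 1.728
v 2.799 -1.854 2.463
v 2.072 -2.31 1.856
v 2.734 -2.107 2.592
v 2.099 -2.595 1.911
v 2.761 -2.392 2.646
v 2.212 -2.862 1.883
v 2.874 -2.658 2.618
v 2.392 -3.065 1.777
v 3.054 -2.861 2.513
v 2.608 -3.168 1.612
v 3.27 -2.965 2.347
v 2.822 -3.155 1.415
v 3.484 -2.952 2.151
v 2.998 -3.027 1.222
v 3.66 -2.824 1.957
v 3.105 -2.807 1.064
v 3.766 -2.603 1.8
v 3.124 -2.532 0.971
v 3.786 -2.328 1.706
v -4.286 0.241 -2.593
v -3.766 1.157 -1.524
v -4.089 0.913 -3.264
v -3.569 1.828 -2.196
v -2.931 -0.328 -2.764
v -2.411 0.587 -1.696
v -2.734 0.343 -3.436
v -2.214 1.259 -2.367
f 2 1 5
f 2 5 3
f 3 5 6
f 3 6 4
f 5 1 7
f 5 7 6
f 6 7 8
f 6 8 4
f 7 1 9
f 7 9 8
f 8 9 10
f 8 10 4
f 9 1 11
f 9 11 10
f 10 11 12
f 10 12 4
f 11 1 13
f 11 13 12
f 12 13 14
f 12 14 4
f 13 1 15
f 13 15 14
f 14 15 16
f 14 16 4
f 15 1 17
f 15 17 16
f 16 17 18
f 16 18 4
f 17 1 19
f 17 19 18
f 18 19 20
f 18 20 4
f 19 1 21
f 19 21 20
f 20 21 22
f 20 22 4
f 21 1 23
f 21 23 22
f 22 23 24
f 22 24 4
f 23 1 25
f 23 25 24
f 24 25 26
f 24 26 4
f 25 1 27
f 25 27 26
f 26 27 28
f 26 28 4
f 27 1 29
f 27 29 28
f 28 29 30
f 28 30 4
f 29 1 31
f 29 31 30
f 30 31 32
f 30 32 4
f 31 1 2
f 31 2 32
f 32 2 3
f 32 3 4
f 34 33 36
f 34 36 35
f 36 33 37
f 36 37 35
f 37 33 38
f 37 38 35
f 38 33 39
f 38 39 35
f 39 33 40
f 39 40 35
f 40 33 41
f 40 41 35
f 41 33 42
f 41 42 35
f 42 33 43
f 42 43 35
f 43 33 44
f 43 44 35
f 44 33 45
f 44 45 35
f 45 33 46
f 45 46 35
f 46 33 47
f 46 47 35
f 47 33 34
f 47 34 35
f 48 59 53
f 48 53 49
f 48 49 55
f 48 55 58
f 48 58 59
f 49 53 57
f 53 59 52
f 59 58 50
f 58 55 54
f 55 49 56
f 51 57 52
f 51 52 50
f 51 50 54
f 51 54 56
f 51 56 57
f 52 57 53
f 50 52 59
f 54 50 58
f 56 54 55
f 57 56 49
f 61 60 64
f 61 64 62
f 62 64 65
f 62 65 63
f 64 60 66
f 64 66 65
f 65 66 67
f 65 67 63
f 66 60 68
f 66 68 67
f 67 68 69
f 67 69 63
f 68 60 70
f 68 70 69
f 69 70 71
f 69 71 63
f 70 60 72
f 70 72 71
f 71 72 73
f 71 73 63
f 72 60 74
f 72 74 73
f 73 74 75
f 73 75 63
f 74 60 76
f 74 76 75
f 75 76 77
f 75 77 63
f 76 60 78
f 76 78 77
f 77 78 79
f 77 79 63
f 78 60 80
f 78 80 79
f 79 80 81
f 79 81 63
f 80 60 82
f 80 82 81
f 81 82 83
f 81 83 63
f 82 60 84
f 82 84 83
f 83 84 85
f 83 85 63
f 84 60 86
f 84 86 85
f 85 86 87
f 85 87 63
f 86 60 88
f 86 88 87
f 87 88 89
f 87 89 63
f 88 60 90
f 88 90 89
f 89 90 91
f 89 91 63
f 90 60 61
f 90 61 91
f 91 61 62
f 91 62 63
f 93 95 92
f 96 93 92
f 92 95 94
f 94 96 92
f 93 99 95
f 97 93 96
f 97 99 93
f 95 99 94
f 98 96 94
f 94 99 98
f 98 97 96
f 99 97 98



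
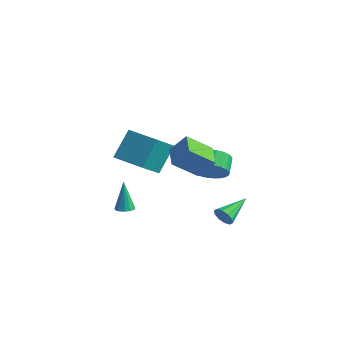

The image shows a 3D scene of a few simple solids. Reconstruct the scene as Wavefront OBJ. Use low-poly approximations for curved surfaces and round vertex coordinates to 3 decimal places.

v -2.096 -2.663 -3.278
v -1.76 -2.215 -3.283
v -2.504 -2.337 -1.462
v -2.046 -2.112 -3.366
v -2.349 -2.184 -3.421
v -2.571 -2.408 -3.431
v -2.642 -2.713 -3.392
v -2.54 -3.002 -3.317
v -2.297 -3.184 -3.23
v -1.99 -3.2 -3.158
v -1.717 -3.046 -3.124
v -1.564 -2.77 -3.139
v -1.58 -2.461 -3.199
v 1.794 0.907 -3.83
v 2.111 1.08 -4.383
v 1.766 2.753 -3.27
v 1.71 1.096 -4.457
v 1.341 1.04 -4.291
v 1.146 0.933 -3.95
v 1.198 0.816 -3.562
v 1.478 0.734 -3.277
v 1.879 0.718 -3.204
v 2.248 0.774 -3.369
v 2.443 0.881 -3.711
v 2.391 0.997 -4.098
v 0.813 0.839 -0.622
v 1.627 0.835 0.088
v 1.12 1.617 0.673
v 0.307 1.621 -0.038
v 1.759 1.126 -0.186
v 1.252 1.908 0.398
v 1.747 1.373 -0.527
v 1.241 2.155 0.057
v 1.593 1.539 -0.883
v 1.087 2.321 -0.299
v 1.321 1.598 -1.199
v 0.814 2.38 -0.615
v 0.971 1.542 -1.427
v 0.464 2.324 -0.843
v 0.597 1.378 -1.532
v 0.09 2.161 -0.948
v 0.256 1.133 -1.499
v -0.25 1.915 -0.915
v -0 0.843 -1.333
v -0.507 1.625 -0.748
v -0.132 0.552 -1.058
v -0.639 1.334 -0.474
v -0.121 0.305 -0.717
v -0.627 1.087 -0.133
v 0.033 0.139 -0.361
v -0.473 0.921 0.223
v 0.306 0.08 -0.045
v -0.201 0.862 0.539
v 0.656 0.136 0.183
v 0.149 0.918 0.767
v 1.03 0.299 0.288
v 0.523 1.082 0.872
v 1.37 0.545 0.255
v 0.864 1.327 0.839
v -4.322 -1.316 -0.8
v -4.428 -0.03 0.768
v -4.547 0.237 -2.088
v -4.653 1.522 -0.521
v -2.367 -1.082 -0.859
v -2.473 0.203 0.708
v -2.592 0.47 -2.148
v -2.698 1.756 -0.58
v 2.804 -4.105 3.135
v 3.491 -3.574 4.181
v 1.773 -3.216 3.36
v 2.46 -2.684 4.406
v 3.56 -2.956 2.054
v 4.247 -2.424 3.1
v 2.529 -2.066 2.279
v 3.216 -1.535 3.325
f 2 1 4
f 2 4 3
f 4 1 5
f 4 5 3
f 5 1 6
f 5 6 3
f 6 1 7
f 6 7 3
f 7 1 8
f 7 8 3
f 8 1 9
f 8 9 3
f 9 1 10
f 9 10 3
f 10 1 11
f 10 11 3
f 11 1 12
f 11 12 3
f 12 1 13
f 12 13 3
f 13 1 2
f 13 2 3
f 15 14 17
f 15 17 16
f 17 14 18
f 17 18 16
f 18 14 19
f 18 19 16
f 19 14 20
f 19 20 16
f 20 14 21
f 20 21 16
f 21 14 22
f 21 22 16
f 22 14 23
f 22 23 16
f 23 14 24
f 23 24 16
f 24 14 25
f 24 25 16
f 25 14 15
f 25 15 16
f 27 26 30
f 27 30 28
f 28 30 31
f 28 31 29
f 30 26 32
f 30 32 31
f 31 32 33
f 31 33 29
f 32 26 34
f 32 34 33
f 33 34 35
f 33 35 29
f 34 26 36
f 34 36 35
f 35 36 37
f 35 37 29
f 36 26 38
f 36 38 37
f 37 38 39
f 37 39 29
f 38 26 40
f 38 40 39
f 39 40 41
f 39 41 29
f 40 26 42
f 40 42 41
f 41 42 43
f 41 43 29
f 42 26 44
f 42 44 43
f 43 44 45
f 43 45 29
f 44 26 46
f 44 46 45
f 45 46 47
f 45 47 29
f 46 26 48
f 46 48 47
f 47 48 49
f 47 49 29
f 48 26 50
f 48 50 49
f 49 50 51
f 49 51 29
f 50 26 52
f 50 52 51
f 51 52 53
f 51 53 29
f 52 26 54
f 52 54 53
f 53 54 55
f 53 55 29
f 54 26 56
f 54 56 55
f 55 56 57
f 55 57 29
f 56 26 58
f 56 58 57
f 57 58 59
f 57 59 29
f 58 26 27
f 58 27 59
f 59 27 28
f 59 28 29
f 61 63 60
f 64 61 60
f 60 63 62
f 62 64 60
f 61 67 63
f 65 61 64
f 65 67 61
f 63 67 62
f 66 64 62
f 62 67 66
f 66 65 64
f 67 65 66
f 69 71 68
f 72 69 68
f 68 71 70
f 70 72 68
f 69 75 71
f 73 69 72
f 73 75 69
f 71 75 70
f 74 72 70
f 70 75 74
f 74 73 72
f 75 73 74



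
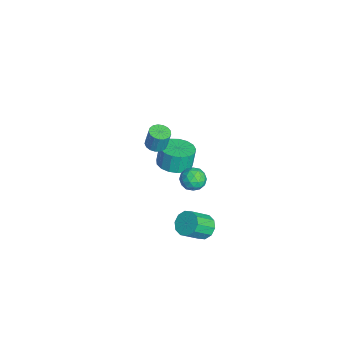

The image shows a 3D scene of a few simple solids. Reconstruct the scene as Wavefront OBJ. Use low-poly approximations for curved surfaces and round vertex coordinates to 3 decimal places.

v 1.206 1.098 3.033
v 1.795 1.268 2.947
v 1.904 1.493 4.141
v 1.314 1.322 4.227
v 1.643 1.52 2.913
v 1.752 1.745 4.108
v 1.39 1.676 2.907
v 1.499 1.901 4.101
v 1.095 1.699 2.93
v 1.204 1.924 4.124
v 0.826 1.584 2.976
v 0.935 1.809 4.17
v 0.643 1.358 3.035
v 0.752 1.583 4.229
v 0.589 1.072 3.094
v 0.698 1.297 4.288
v 0.676 0.792 3.139
v 0.785 1.017 4.333
v 0.885 0.582 3.159
v 0.994 0.807 4.353
v 1.167 0.49 3.151
v 1.276 0.715 4.345
v 1.458 0.537 3.115
v 1.567 0.762 4.31
v 1.691 0.713 3.061
v 1.8 0.938 4.255
v 1.813 0.976 3
v 1.922 1.201 4.194
v -0.654 3.439 -1.872
v -0.141 3.764 -2.424
v 0.381 2.956 -1.196
v 0.894 3.281 -1.748
v 0.468 3.77 -1.245
v -0.171 4.068 -1.663
v 0.411 2.652 -1.957
v -0.228 2.95 -2.375
v 0.517 3.278 -2.477
v 0.552 3.969 -2.036
v -0.312 2.751 -1.584
v -0.277 3.442 -1.143
v -0.488 3.644 -2.207
v 0.728 3.076 -1.413
v 0.478 3.363 -1.117
v 0.779 3.555 -1.442
v -0.506 3.823 -1.76
v -0.205 4.014 -2.084
v 0.154 4.017 -1.391
v 0.445 2.706 -1.536
v 0.746 2.897 -1.86
v -0.539 3.165 -2.178
v -0.238 3.357 -2.503
v 0.086 2.703 -2.229
v 0.2 3.549 -2.563
v 0.808 3.265 -2.165
v 0.524 2.895 -2.288
v 0.148 3.071 -2.534
v 0.22 3.955 -2.304
v 0.829 3.671 -1.907
v 0.579 3.959 -1.611
v 0.203 4.134 -1.856
v 0.607 3.669 -2.335
v -0.589 3.049 -1.713
v 0.02 2.765 -1.316
v 0.037 2.586 -1.764
v -0.339 2.761 -2.009
v -0.568 3.455 -1.455
v 0.04 3.171 -1.057
v 0.092 3.649 -1.086
v -0.284 3.825 -1.332
v -0.367 3.051 -1.285
v -1.544 2.559 -1.931
v -0.964 1.708 -1.68
v -1.177 1.929 -0.438
v -1.756 2.781 -0.689
v -0.626 2.086 -1.69
v -0.839 2.308 -0.447
v -0.499 2.573 -1.755
v -0.711 2.795 -0.512
v -0.61 3.057 -1.86
v -0.823 3.278 -0.618
v -0.936 3.426 -1.982
v -1.149 3.648 -0.739
v -1.401 3.597 -2.092
v -1.613 3.819 -0.849
v -1.898 3.53 -2.165
v -2.111 3.752 -0.922
v -2.315 3.241 -2.185
v -2.527 3.463 -0.942
v -2.554 2.796 -2.146
v -2.767 3.017 -0.904
v -2.562 2.296 -2.059
v -2.775 2.517 -0.816
v -2.337 1.857 -1.942
v -2.55 2.078 -0.699
v -1.93 1.578 -1.823
v -2.143 1.8 -0.58
v -1.435 1.525 -1.728
v -1.647 1.746 -0.486
v 2.023 3.655 -4.456
v 2.767 3.611 -4.822
v 3.241 2.542 -3.729
v 2.497 2.585 -3.364
v 2.786 3.981 -4.467
v 3.26 2.912 -3.375
v 2.514 4.227 -4.109
v 2.987 3.158 -3.016
v 2.054 4.254 -3.883
v 2.528 3.185 -2.791
v 1.583 4.052 -3.876
v 2.056 2.983 -2.784
v 1.279 3.698 -4.091
v 1.753 2.629 -2.998
v 1.26 3.328 -4.445
v 1.734 2.259 -3.353
v 1.533 3.082 -4.804
v 2.006 2.013 -3.711
v 1.992 3.055 -5.029
v 2.466 1.986 -3.937
v 2.464 3.257 -5.036
v 2.937 2.188 -3.944
f 2 1 5
f 2 5 3
f 3 5 6
f 3 6 4
f 5 1 7
f 5 7 6
f 6 7 8
f 6 8 4
f 7 1 9
f 7 9 8
f 8 9 10
f 8 10 4
f 9 1 11
f 9 11 10
f 10 11 12
f 10 12 4
f 11 1 13
f 11 13 12
f 12 13 14
f 12 14 4
f 13 1 15
f 13 15 14
f 14 15 16
f 14 16 4
f 15 1 17
f 15 17 16
f 16 17 18
f 16 18 4
f 17 1 19
f 17 19 18
f 18 19 20
f 18 20 4
f 19 1 21
f 19 21 20
f 20 21 22
f 20 22 4
f 21 1 23
f 21 23 22
f 22 23 24
f 22 24 4
f 23 1 25
f 23 25 24
f 24 25 26
f 24 26 4
f 25 1 27
f 25 27 26
f 26 27 28
f 26 28 4
f 27 1 2
f 27 2 28
f 28 2 3
f 28 3 4
f 29 66 45
f 66 40 69
f 45 69 34
f 66 69 45
f 29 45 41
f 45 34 46
f 41 46 30
f 45 46 41
f 29 41 50
f 41 30 51
f 50 51 36
f 41 51 50
f 29 50 62
f 50 36 65
f 62 65 39
f 50 65 62
f 29 62 66
f 62 39 70
f 66 70 40
f 62 70 66
f 30 46 57
f 46 34 60
f 57 60 38
f 46 60 57
f 34 69 47
f 69 40 68
f 47 68 33
f 69 68 47
f 40 70 67
f 70 39 63
f 67 63 31
f 70 63 67
f 39 65 64
f 65 36 52
f 64 52 35
f 65 52 64
f 36 51 56
f 51 30 53
f 56 53 37
f 51 53 56
f 32 58 44
f 58 38 59
f 44 59 33
f 58 59 44
f 32 44 42
f 44 33 43
f 42 43 31
f 44 43 42
f 32 42 49
f 42 31 48
f 49 48 35
f 42 48 49
f 32 49 54
f 49 35 55
f 54 55 37
f 49 55 54
f 32 54 58
f 54 37 61
f 58 61 38
f 54 61 58
f 33 59 47
f 59 38 60
f 47 60 34
f 59 60 47
f 31 43 67
f 43 33 68
f 67 68 40
f 43 68 67
f 35 48 64
f 48 31 63
f 64 63 39
f 48 63 64
f 37 55 56
f 55 35 52
f 56 52 36
f 55 52 56
f 38 61 57
f 61 37 53
f 57 53 30
f 61 53 57
f 72 71 75
f 72 75 73
f 73 75 76
f 73 76 74
f 75 71 77
f 75 77 76
f 76 77 78
f 76 78 74
f 77 71 79
f 77 79 78
f 78 79 80
f 78 80 74
f 79 71 81
f 79 81 80
f 80 81 82
f 80 82 74
f 81 71 83
f 81 83 82
f 82 83 84
f 82 84 74
f 83 71 85
f 83 85 84
f 84 85 86
f 84 86 74
f 85 71 87
f 85 87 86
f 86 87 88
f 86 88 74
f 87 71 89
f 87 89 88
f 88 89 90
f 88 90 74
f 89 71 91
f 89 91 90
f 90 91 92
f 90 92 74
f 91 71 93
f 91 93 92
f 92 93 94
f 92 94 74
f 93 71 95
f 93 95 94
f 94 95 96
f 94 96 74
f 95 71 97
f 95 97 96
f 96 97 98
f 96 98 74
f 97 71 72
f 97 72 98
f 98 72 73
f 98 73 74
f 100 99 103
f 100 103 101
f 101 103 104
f 101 104 102
f 103 99 105
f 103 105 104
f 104 105 106
f 104 106 102
f 105 99 107
f 105 107 106
f 106 107 108
f 106 108 102
f 107 99 109
f 107 109 108
f 108 109 110
f 108 110 102
f 109 99 111
f 109 111 110
f 110 111 112
f 110 112 102
f 111 99 113
f 111 113 112
f 112 113 114
f 112 114 102
f 113 99 115
f 113 115 114
f 114 115 116
f 114 116 102
f 115 99 117
f 115 117 116
f 116 117 118
f 116 118 102
f 117 99 119
f 117 119 118
f 118 119 120
f 118 120 102
f 119 99 100
f 119 100 120
f 120 100 101
f 120 101 102



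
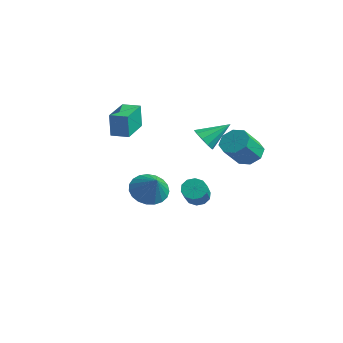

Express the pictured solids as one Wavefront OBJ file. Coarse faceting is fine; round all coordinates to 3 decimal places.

v -1.451 -3.115 0.559
v -1.435 -3.184 1.857
v -2.507 -1.798 0.642
v -2.492 -1.867 1.94
v -0.748 -2.553 0.58
v -0.733 -2.622 1.878
v -1.805 -1.236 0.663
v -1.789 -1.305 1.961
v 1.562 -0.313 -2.8
v 1.998 -0.212 -3.215
v 3.393 -1.285 -2.016
v 2.958 -1.387 -1.6
v 2.004 0.073 -2.968
v 3.399 -1.001 -1.769
v 1.842 0.21 -2.656
v 3.237 -0.864 -1.457
v 1.573 0.147 -2.399
v 2.968 -0.927 -1.2
v 1.3 -0.091 -2.296
v 2.695 -1.165 -1.096
v 1.127 -0.415 -2.384
v 2.522 -1.488 -1.185
v 1.121 -0.699 -2.631
v 2.516 -1.773 -1.432
v 1.283 -0.836 -2.943
v 2.678 -1.91 -1.744
v 1.552 -0.773 -3.2
v 2.947 -1.847 -2.001
v 1.825 -0.535 -3.304
v 3.22 -1.609 -2.104
v 2.8 1.652 -0.104
v 3.358 1.346 -0.555
v 3.659 0.322 0.513
v 3.1 0.628 0.964
v 3.564 1.779 -0.198
v 3.864 0.754 0.87
v 3.322 2.137 0.214
v 3.622 1.112 1.282
v 2.774 2.211 0.44
v 3.075 1.187 1.507
v 2.241 1.958 0.347
v 2.542 0.934 1.415
v 2.036 1.526 -0.01
v 2.336 0.501 1.058
v 2.278 1.168 -0.422
v 2.578 0.143 0.646
v 2.825 1.093 -0.647
v 3.126 0.069 0.42
v -3.158 -0.051 -4.303
v -2.462 -0.159 -5.027
v -2.102 -0.249 -3.257
v -2.453 0.256 -4.958
v -2.565 0.617 -4.775
v -2.78 0.863 -4.511
v -3.061 0.951 -4.211
v -3.358 0.865 -3.927
v -3.621 0.622 -3.708
v -3.804 0.262 -3.592
v -3.875 -0.152 -3.598
v -3.822 -0.548 -3.727
v -3.655 -0.858 -3.955
v -3.402 -1.029 -4.243
v -3.106 -1.03 -4.542
v -2.82 -0.862 -4.799
v -2.592 -0.554 -4.971
v 0.186 0.883 -0.019
v 0.88 0.66 -0.069
v 0.634 2.077 0.879
v 0.8 0.946 -0.409
v 0.485 1.207 -0.6
v 0.057 1.345 -0.569
v -0.323 1.305 -0.328
v -0.507 1.105 0.032
v -0.427 0.819 0.372
v -0.113 0.558 0.563
v 0.315 0.421 0.531
v 0.695 0.46 0.29
f 2 4 1
f 5 2 1
f 1 4 3
f 3 5 1
f 2 8 4
f 6 2 5
f 6 8 2
f 4 8 3
f 7 5 3
f 3 8 7
f 7 6 5
f 8 6 7
f 10 9 13
f 10 13 11
f 11 13 14
f 11 14 12
f 13 9 15
f 13 15 14
f 14 15 16
f 14 16 12
f 15 9 17
f 15 17 16
f 16 17 18
f 16 18 12
f 17 9 19
f 17 19 18
f 18 19 20
f 18 20 12
f 19 9 21
f 19 21 20
f 20 21 22
f 20 22 12
f 21 9 23
f 21 23 22
f 22 23 24
f 22 24 12
f 23 9 25
f 23 25 24
f 24 25 26
f 24 26 12
f 25 9 27
f 25 27 26
f 26 27 28
f 26 28 12
f 27 9 29
f 27 29 28
f 28 29 30
f 28 30 12
f 29 9 10
f 29 10 30
f 30 10 11
f 30 11 12
f 32 31 35
f 32 35 33
f 33 35 36
f 33 36 34
f 35 31 37
f 35 37 36
f 36 37 38
f 36 38 34
f 37 31 39
f 37 39 38
f 38 39 40
f 38 40 34
f 39 31 41
f 39 41 40
f 40 41 42
f 40 42 34
f 41 31 43
f 41 43 42
f 42 43 44
f 42 44 34
f 43 31 45
f 43 45 44
f 44 45 46
f 44 46 34
f 45 31 47
f 45 47 46
f 46 47 48
f 46 48 34
f 47 31 32
f 47 32 48
f 48 32 33
f 48 33 34
f 50 49 52
f 50 52 51
f 52 49 53
f 52 53 51
f 53 49 54
f 53 54 51
f 54 49 55
f 54 55 51
f 55 49 56
f 55 56 51
f 56 49 57
f 56 57 51
f 57 49 58
f 57 58 51
f 58 49 59
f 58 59 51
f 59 49 60
f 59 60 51
f 60 49 61
f 60 61 51
f 61 49 62
f 61 62 51
f 62 49 63
f 62 63 51
f 63 49 64
f 63 64 51
f 64 49 65
f 64 65 51
f 65 49 50
f 65 50 51
f 67 66 69
f 67 69 68
f 69 66 70
f 69 70 68
f 70 66 71
f 70 71 68
f 71 66 72
f 71 72 68
f 72 66 73
f 72 73 68
f 73 66 74
f 73 74 68
f 74 66 75
f 74 75 68
f 75 66 76
f 75 76 68
f 76 66 77
f 76 77 68
f 77 66 67
f 77 67 68



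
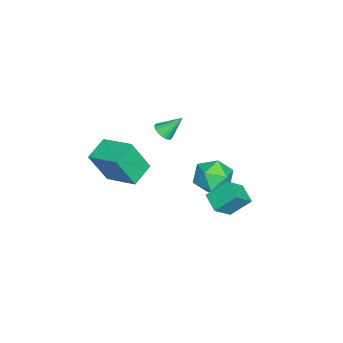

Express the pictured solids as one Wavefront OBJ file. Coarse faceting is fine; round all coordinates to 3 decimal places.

v -2.558 -0.714 2.511
v -1.99 -0.818 2.765
v -2.862 0.254 3.589
v -1.941 -0.632 2.611
v -1.986 -0.458 2.443
v -2.118 -0.324 2.285
v -2.317 -0.248 2.162
v -2.552 -0.244 2.091
v -2.788 -0.311 2.085
v -2.99 -0.44 2.143
v -3.125 -0.61 2.258
v -3.174 -0.796 2.411
v -3.13 -0.969 2.579
v -2.998 -1.104 2.737
v -2.799 -1.179 2.861
v -2.564 -1.183 2.931
v -2.327 -1.116 2.937
v -2.126 -0.988 2.879
v -1.049 -2.521 0.931
v -0.598 -3.369 2.865
v -0.256 -0.778 1.51
v 0.194 -1.627 3.445
v 0.266 -2.953 0.435
v 0.716 -3.802 2.37
v 1.058 -1.211 1.015
v 1.509 -2.059 2.949
v -2.003 3.202 0.628
v -0.87 3.127 0.978
v -1.89 1.433 -0.118
v -0.757 1.358 0.232
v -1.629 1.361 1.039
v -1.699 2.454 1.5
v -1.061 2.106 -0.64
v -1.131 3.199 -0.179
v -0.288 2.45 0.194
v -0.639 1.989 1.232
v -2.121 2.571 -0.372
v -2.472 2.11 0.666
v 1.169 2.518 1.083
v 0.812 3.53 2.087
v 0.281 3.124 0.155
v -0.077 4.136 1.16
v 2.037 3.204 0.7
v 1.679 4.216 1.705
v 1.148 3.81 -0.227
v 0.791 4.822 0.777
f 2 1 4
f 2 4 3
f 4 1 5
f 4 5 3
f 5 1 6
f 5 6 3
f 6 1 7
f 6 7 3
f 7 1 8
f 7 8 3
f 8 1 9
f 8 9 3
f 9 1 10
f 9 10 3
f 10 1 11
f 10 11 3
f 11 1 12
f 11 12 3
f 12 1 13
f 12 13 3
f 13 1 14
f 13 14 3
f 14 1 15
f 14 15 3
f 15 1 16
f 15 16 3
f 16 1 17
f 16 17 3
f 17 1 18
f 17 18 3
f 18 1 2
f 18 2 3
f 20 22 19
f 23 20 19
f 19 22 21
f 21 23 19
f 20 26 22
f 24 20 23
f 24 26 20
f 22 26 21
f 25 23 21
f 21 26 25
f 25 24 23
f 26 24 25
f 27 38 32
f 27 32 28
f 27 28 34
f 27 34 37
f 27 37 38
f 28 32 36
f 32 38 31
f 38 37 29
f 37 34 33
f 34 28 35
f 30 36 31
f 30 31 29
f 30 29 33
f 30 33 35
f 30 35 36
f 31 36 32
f 29 31 38
f 33 29 37
f 35 33 34
f 36 35 28
f 40 42 39
f 43 40 39
f 39 42 41
f 41 43 39
f 40 46 42
f 44 40 43
f 44 46 40
f 42 46 41
f 45 43 41
f 41 46 45
f 45 44 43
f 46 44 45



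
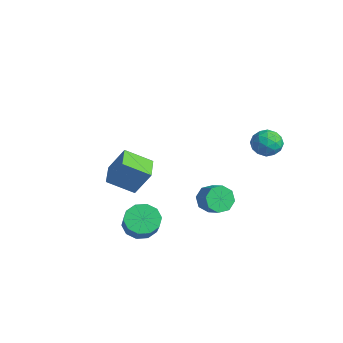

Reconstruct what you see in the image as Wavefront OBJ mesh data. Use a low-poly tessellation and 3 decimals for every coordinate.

v -0.335 1.45 -1.812
v 0.052 1.813 -2.612
v 1.061 1.893 -2.089
v 0.675 1.53 -1.288
v -0.219 2.333 -2.17
v 0.79 2.413 -1.646
v -0.558 2.336 -1.518
v 0.452 2.416 -0.994
v -0.766 1.82 -1.038
v 0.244 1.9 -0.514
v -0.721 1.087 -1.011
v 0.288 1.167 -0.488
v -0.45 0.567 -1.454
v 0.559 0.647 -0.93
v -0.112 0.564 -2.106
v 0.898 0.644 -1.582
v 0.096 1.08 -2.586
v 1.106 1.16 -2.062
v 2.913 3.658 4.508
v 3.366 3.361 3.694
v 1.514 3.499 3.786
v 1.967 3.202 2.972
v 1.964 2.631 3.766
v 2.829 2.73 4.212
v 2.051 4.13 3.268
v 2.916 4.229 3.714
v 2.834 3.653 2.928
v 2.78 2.726 3.236
v 2.1 4.134 4.244
v 2.046 3.207 4.552
v 3.262 3.523 4.164
v 1.618 3.337 3.316
v 1.616 3.001 3.783
v 1.882 2.827 3.304
v 2.946 3.152 4.469
v 3.213 2.978 3.991
v 2.389 2.549 4.033
v 1.667 3.882 3.489
v 1.934 3.708 3.011
v 2.998 4.033 4.176
v 3.264 3.859 3.697
v 2.491 4.311 3.447
v 3.216 3.52 3.235
v 2.394 3.427 2.811
v 2.443 3.973 2.985
v 2.951 4.03 3.247
v 3.184 2.976 3.417
v 2.362 2.882 2.992
v 2.36 2.547 3.459
v 2.868 2.605 3.721
v 2.871 3.147 2.966
v 2.518 3.978 4.488
v 1.696 3.884 4.063
v 2.012 4.255 3.759
v 2.52 4.313 4.021
v 2.486 3.433 4.669
v 1.664 3.34 4.245
v 1.929 2.83 4.233
v 2.437 2.887 4.495
v 2.009 3.713 4.514
v -5.376 -2.544 -0.805
v -4.71 -1.808 0.839
v -4.627 -1.074 -1.767
v -3.961 -0.338 -0.124
v -3.979 -3.382 -0.996
v -3.313 -2.646 0.647
v -3.23 -1.912 -1.959
v -2.564 -1.176 -0.315
v 1.061 -3.726 -1.49
v 1.844 -3.667 -2.187
v 2.962 -4.095 -0.967
v 2.179 -4.154 -0.27
v 1.772 -3.082 -1.917
v 2.891 -3.51 -0.696
v 1.428 -2.743 -1.483
v 2.547 -3.17 -0.262
v 0.945 -2.779 -1.052
v 2.063 -3.207 0.169
v 0.505 -3.177 -0.789
v 1.624 -3.605 0.432
v 0.278 -3.785 -0.793
v 1.396 -4.213 0.427
v 0.349 -4.37 -1.064
v 1.468 -4.798 0.157
v 0.693 -4.71 -1.498
v 1.812 -5.137 -0.277
v 1.177 -4.673 -1.929
v 2.295 -5.101 -0.708
v 1.616 -4.275 -2.192
v 2.735 -4.703 -0.971
f 2 1 5
f 2 5 3
f 3 5 6
f 3 6 4
f 5 1 7
f 5 7 6
f 6 7 8
f 6 8 4
f 7 1 9
f 7 9 8
f 8 9 10
f 8 10 4
f 9 1 11
f 9 11 10
f 10 11 12
f 10 12 4
f 11 1 13
f 11 13 12
f 12 13 14
f 12 14 4
f 13 1 15
f 13 15 14
f 14 15 16
f 14 16 4
f 15 1 17
f 15 17 16
f 16 17 18
f 16 18 4
f 17 1 2
f 17 2 18
f 18 2 3
f 18 3 4
f 19 56 35
f 56 30 59
f 35 59 24
f 56 59 35
f 19 35 31
f 35 24 36
f 31 36 20
f 35 36 31
f 19 31 40
f 31 20 41
f 40 41 26
f 31 41 40
f 19 40 52
f 40 26 55
f 52 55 29
f 40 55 52
f 19 52 56
f 52 29 60
f 56 60 30
f 52 60 56
f 20 36 47
f 36 24 50
f 47 50 28
f 36 50 47
f 24 59 37
f 59 30 58
f 37 58 23
f 59 58 37
f 30 60 57
f 60 29 53
f 57 53 21
f 60 53 57
f 29 55 54
f 55 26 42
f 54 42 25
f 55 42 54
f 26 41 46
f 41 20 43
f 46 43 27
f 41 43 46
f 22 48 34
f 48 28 49
f 34 49 23
f 48 49 34
f 22 34 32
f 34 23 33
f 32 33 21
f 34 33 32
f 22 32 39
f 32 21 38
f 39 38 25
f 32 38 39
f 22 39 44
f 39 25 45
f 44 45 27
f 39 45 44
f 22 44 48
f 44 27 51
f 48 51 28
f 44 51 48
f 23 49 37
f 49 28 50
f 37 50 24
f 49 50 37
f 21 33 57
f 33 23 58
f 57 58 30
f 33 58 57
f 25 38 54
f 38 21 53
f 54 53 29
f 38 53 54
f 27 45 46
f 45 25 42
f 46 42 26
f 45 42 46
f 28 51 47
f 51 27 43
f 47 43 20
f 51 43 47
f 62 64 61
f 65 62 61
f 61 64 63
f 63 65 61
f 62 68 64
f 66 62 65
f 66 68 62
f 64 68 63
f 67 65 63
f 63 68 67
f 67 66 65
f 68 66 67
f 70 69 73
f 70 73 71
f 71 73 74
f 71 74 72
f 73 69 75
f 73 75 74
f 74 75 76
f 74 76 72
f 75 69 77
f 75 77 76
f 76 77 78
f 76 78 72
f 77 69 79
f 77 79 78
f 78 79 80
f 78 80 72
f 79 69 81
f 79 81 80
f 80 81 82
f 80 82 72
f 81 69 83
f 81 83 82
f 82 83 84
f 82 84 72
f 83 69 85
f 83 85 84
f 84 85 86
f 84 86 72
f 85 69 87
f 85 87 86
f 86 87 88
f 86 88 72
f 87 69 89
f 87 89 88
f 88 89 90
f 88 90 72
f 89 69 70
f 89 70 90
f 90 70 71
f 90 71 72



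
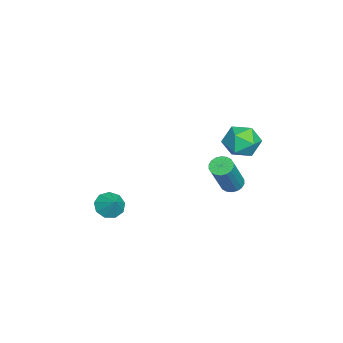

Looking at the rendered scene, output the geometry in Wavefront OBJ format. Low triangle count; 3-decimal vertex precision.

v -2.593 2.434 1.823
v -2.115 1.722 2.292
v -3.885 2.138 2.688
v -3.407 1.426 3.157
v -3.155 2.36 3.3
v -2.357 2.543 2.765
v -3.643 1.317 2.215
v -2.845 1.5 1.68
v -2.764 1.031 2.535
v -2.463 1.676 3.205
v -3.537 2.184 1.775
v -3.236 2.829 2.445
v 1.926 2.039 3.092
v 2.216 2.487 3.009
v 3.264 2.129 4.745
v 2.974 1.681 4.828
v 2.029 2.567 3.138
v 3.078 2.209 4.874
v 1.823 2.542 3.258
v 2.871 2.184 4.994
v 1.636 2.418 3.345
v 2.685 2.06 5.081
v 1.507 2.219 3.382
v 2.556 1.861 5.118
v 1.461 1.984 3.361
v 2.51 1.626 5.098
v 1.507 1.76 3.287
v 2.555 1.402 5.024
v 1.636 1.591 3.175
v 2.684 1.233 4.911
v 1.822 1.511 3.046
v 2.871 1.153 4.782
v 2.029 1.536 2.926
v 3.077 1.178 4.662
v 2.215 1.66 2.839
v 3.264 1.302 4.575
v 2.344 1.859 2.802
v 3.393 1.501 4.538
v 2.39 2.094 2.822
v 3.439 1.736 4.559
v 2.345 2.318 2.896
v 3.393 1.96 4.633
v 0.63 -3.473 0.187
v 1.007 -3.16 -0.34
v 1.25 -3.067 0.873
v 0.645 -2.861 -0.19
v 0.277 -2.848 0.136
v 0.073 -3.128 0.486
v 0.13 -3.569 0.697
v 0.421 -3.966 0.669
v 0.809 -4.132 0.416
v 1.113 -3.99 0.056
v 1.192 -3.606 -0.243
f 1 12 6
f 1 6 2
f 1 2 8
f 1 8 11
f 1 11 12
f 2 6 10
f 6 12 5
f 12 11 3
f 11 8 7
f 8 2 9
f 4 10 5
f 4 5 3
f 4 3 7
f 4 7 9
f 4 9 10
f 5 10 6
f 3 5 12
f 7 3 11
f 9 7 8
f 10 9 2
f 14 13 17
f 14 17 15
f 15 17 18
f 15 18 16
f 17 13 19
f 17 19 18
f 18 19 20
f 18 20 16
f 19 13 21
f 19 21 20
f 20 21 22
f 20 22 16
f 21 13 23
f 21 23 22
f 22 23 24
f 22 24 16
f 23 13 25
f 23 25 24
f 24 25 26
f 24 26 16
f 25 13 27
f 25 27 26
f 26 27 28
f 26 28 16
f 27 13 29
f 27 29 28
f 28 29 30
f 28 30 16
f 29 13 31
f 29 31 30
f 30 31 32
f 30 32 16
f 31 13 33
f 31 33 32
f 32 33 34
f 32 34 16
f 33 13 35
f 33 35 34
f 34 35 36
f 34 36 16
f 35 13 37
f 35 37 36
f 36 37 38
f 36 38 16
f 37 13 39
f 37 39 38
f 38 39 40
f 38 40 16
f 39 13 41
f 39 41 40
f 40 41 42
f 40 42 16
f 41 13 14
f 41 14 42
f 42 14 15
f 42 15 16
f 44 43 46
f 44 46 45
f 46 43 47
f 46 47 45
f 47 43 48
f 47 48 45
f 48 43 49
f 48 49 45
f 49 43 50
f 49 50 45
f 50 43 51
f 50 51 45
f 51 43 52
f 51 52 45
f 52 43 53
f 52 53 45
f 53 43 44
f 53 44 45

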